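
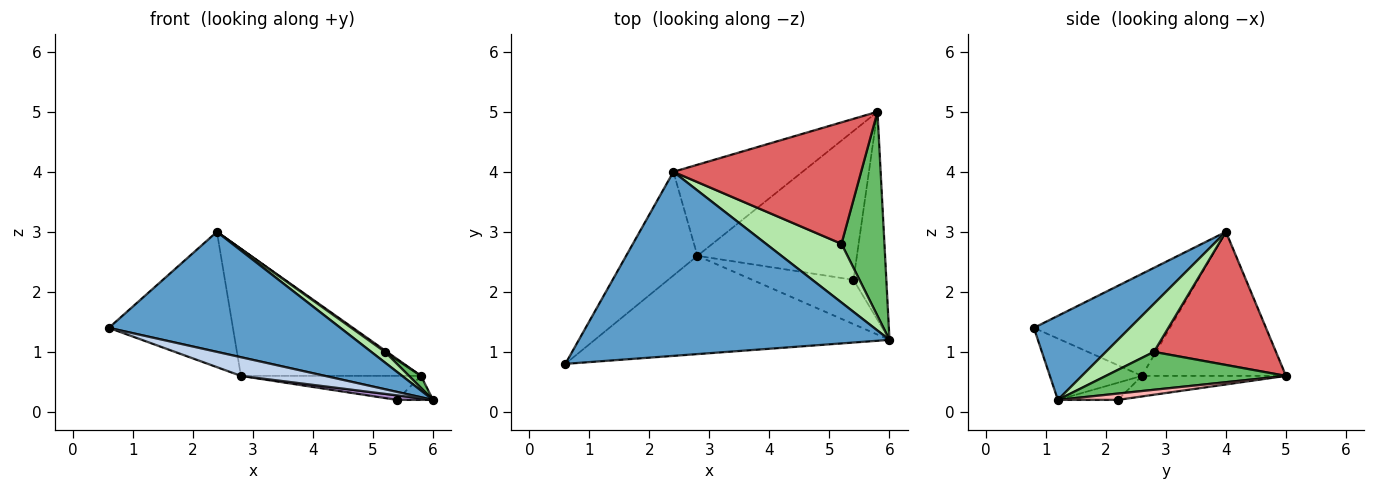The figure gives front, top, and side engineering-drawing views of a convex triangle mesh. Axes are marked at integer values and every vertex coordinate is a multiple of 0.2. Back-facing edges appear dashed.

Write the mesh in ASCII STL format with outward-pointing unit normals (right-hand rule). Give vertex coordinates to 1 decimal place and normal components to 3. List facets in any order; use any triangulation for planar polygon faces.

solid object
 facet normal 0.221 -0.533 0.817
  outer loop
   vertex 2.4 4.0 3.0
   vertex 0.6 0.8 1.4
   vertex 6.0 1.2 0.2
  endloop
 endfacet
 facet normal -0.200 -0.183 -0.962
  outer loop
   vertex 2.8 2.6 0.6
   vertex 6.0 1.2 0.2
   vertex 0.6 0.8 1.4
  endloop
 endfacet
 facet normal -0.657 0.599 -0.459
  outer loop
   vertex 2.8 2.6 0.6
   vertex 0.6 0.8 1.4
   vertex 2.4 4.0 3.0
  endloop
 endfacet
 facet normal -0.545 0.681 -0.488
  outer loop
   vertex 2.8 2.6 0.6
   vertex 2.4 4.0 3.0
   vertex 5.8 5.0 0.6
  endloop
 endfacet
 facet normal 0.661 -0.044 0.749
  outer loop
   vertex 5.2 2.8 1.0
   vertex 6.0 1.2 0.2
   vertex 5.8 5.0 0.6
  endloop
 endfacet
 facet normal 0.531 -0.152 0.834
  outer loop
   vertex 5.2 2.8 1.0
   vertex 2.4 4.0 3.0
   vertex 6.0 1.2 0.2
  endloop
 endfacet
 facet normal 0.579 -0.009 0.816
  outer loop
   vertex 5.2 2.8 1.0
   vertex 5.8 5.0 0.6
   vertex 2.4 4.0 3.0
  endloop
 endfacet
 facet normal 0.188 0.113 -0.976
  outer loop
   vertex 5.4 2.2 0.2
   vertex 5.8 5.0 0.6
   vertex 6.0 1.2 0.2
  endloop
 endfacet
 facet normal -0.166 -0.100 -0.981
  outer loop
   vertex 5.4 2.2 0.2
   vertex 6.0 1.2 0.2
   vertex 2.8 2.6 0.6
  endloop
 endfacet
 facet normal -0.126 0.158 -0.979
  outer loop
   vertex 5.4 2.2 0.2
   vertex 2.8 2.6 0.6
   vertex 5.8 5.0 0.6
  endloop
 endfacet
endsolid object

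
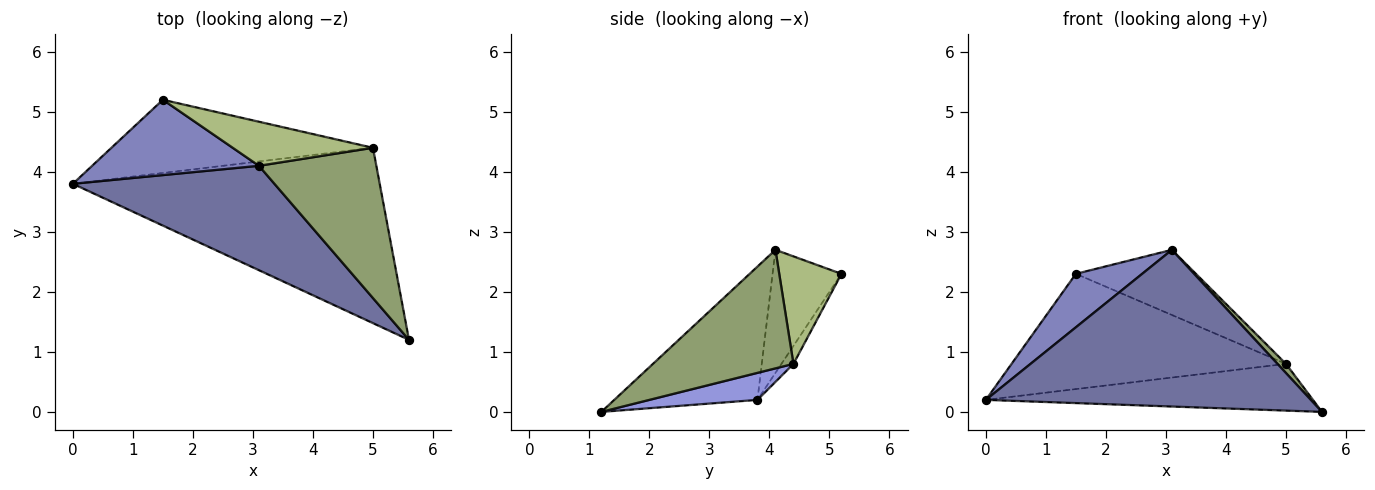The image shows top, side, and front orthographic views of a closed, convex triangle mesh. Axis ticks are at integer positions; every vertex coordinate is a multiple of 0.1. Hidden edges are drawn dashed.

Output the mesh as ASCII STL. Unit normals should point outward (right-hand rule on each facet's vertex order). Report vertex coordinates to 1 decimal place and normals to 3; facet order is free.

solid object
 facet normal -0.344 -0.781 0.521
  outer loop
   vertex 3.1 4.1 2.7
   vertex 0.0 3.8 0.2
   vertex 5.6 1.2 0.0
  endloop
 endfacet
 facet normal -0.516 -0.496 0.699
  outer loop
   vertex 3.1 4.1 2.7
   vertex 1.5 5.2 2.3
   vertex 0.0 3.8 0.2
  endloop
 endfacet
 facet normal 0.085 0.257 -0.963
  outer loop
   vertex 5.0 4.4 0.8
   vertex 5.6 1.2 0.0
   vertex 0.0 3.8 0.2
  endloop
 endfacet
 facet normal -0.037 0.843 -0.536
  outer loop
   vertex 5.0 4.4 0.8
   vertex 0.0 3.8 0.2
   vertex 1.5 5.2 2.3
  endloop
 endfacet
 facet normal 0.710 -0.043 0.703
  outer loop
   vertex 5.0 4.4 0.8
   vertex 3.1 4.1 2.7
   vertex 5.6 1.2 0.0
  endloop
 endfacet
 facet normal 0.395 0.761 0.515
  outer loop
   vertex 5.0 4.4 0.8
   vertex 1.5 5.2 2.3
   vertex 3.1 4.1 2.7
  endloop
 endfacet
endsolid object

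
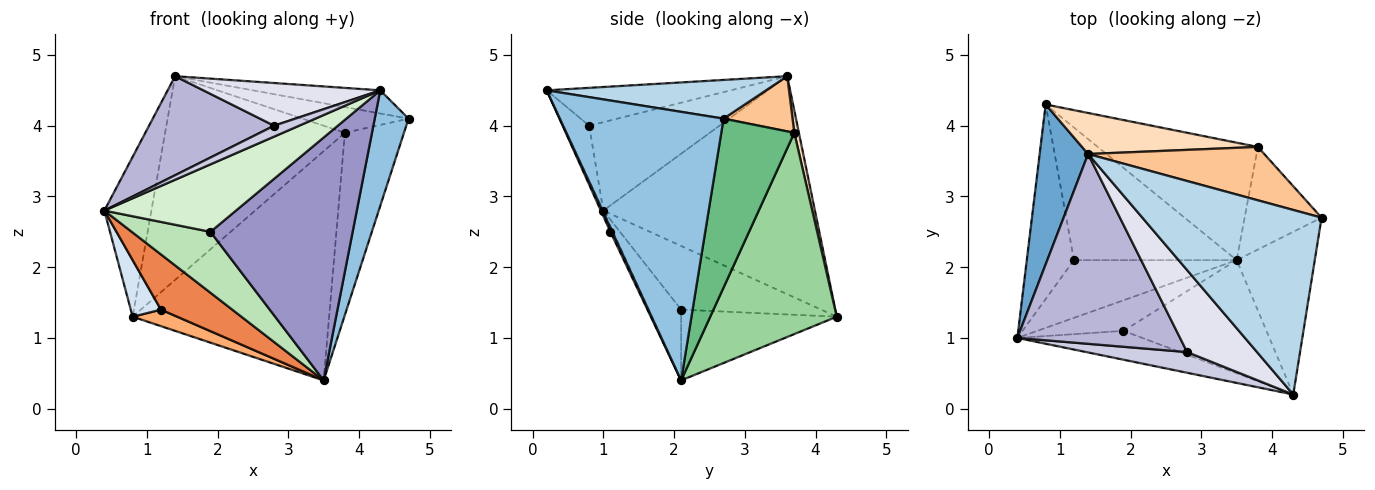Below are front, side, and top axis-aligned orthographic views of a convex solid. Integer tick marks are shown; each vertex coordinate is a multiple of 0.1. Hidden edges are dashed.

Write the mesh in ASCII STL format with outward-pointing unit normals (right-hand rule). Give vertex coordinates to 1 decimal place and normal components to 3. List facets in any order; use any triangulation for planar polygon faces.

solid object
 facet normal -0.954 0.212 0.212
  outer loop
   vertex 1.4 3.6 4.7
   vertex 0.8 4.3 1.3
   vertex 0.4 1.0 2.8
  endloop
 endfacet
 facet normal 0.942 -0.195 -0.274
  outer loop
   vertex 4.3 0.2 4.5
   vertex 3.5 2.1 0.4
   vertex 4.7 2.7 4.1
  endloop
 endfacet
 facet normal 0.210 0.122 0.970
  outer loop
   vertex 4.3 0.2 4.5
   vertex 4.7 2.7 4.1
   vertex 1.4 3.6 4.7
  endloop
 endfacet
 facet normal -0.792 -0.171 -0.586
  outer loop
   vertex 1.2 2.1 1.4
   vertex 0.4 1.0 2.8
   vertex 0.8 4.3 1.3
  endloop
 endfacet
 facet normal -0.300 -0.659 -0.689
  outer loop
   vertex 1.2 2.1 1.4
   vertex 3.5 2.1 0.4
   vertex 0.4 1.0 2.8
  endloop
 endfacet
 facet normal -0.396 -0.113 -0.911
  outer loop
   vertex 1.2 2.1 1.4
   vertex 0.8 4.3 1.3
   vertex 3.5 2.1 0.4
  endloop
 endfacet
 facet normal 0.272 0.418 0.867
  outer loop
   vertex 3.8 3.7 3.9
   vertex 1.4 3.6 4.7
   vertex 4.7 2.7 4.1
  endloop
 endfacet
 facet normal 0.025 0.980 0.197
  outer loop
   vertex 3.8 3.7 3.9
   vertex 0.8 4.3 1.3
   vertex 1.4 3.6 4.7
  endloop
 endfacet
 facet normal 0.733 0.593 -0.334
  outer loop
   vertex 3.8 3.7 3.9
   vertex 4.7 2.7 4.1
   vertex 3.5 2.1 0.4
  endloop
 endfacet
 facet normal 0.497 0.772 -0.396
  outer loop
   vertex 3.8 3.7 3.9
   vertex 3.5 2.1 0.4
   vertex 0.8 4.3 1.3
  endloop
 endfacet
 facet normal -0.030 -0.893 -0.448
  outer loop
   vertex 1.9 1.1 2.5
   vertex 0.4 1.0 2.8
   vertex 3.5 2.1 0.4
  endloop
 endfacet
 facet normal -0.017 -0.919 -0.393
  outer loop
   vertex 1.9 1.1 2.5
   vertex 4.3 0.2 4.5
   vertex 0.4 1.0 2.8
  endloop
 endfacet
 facet normal 0.012 -0.906 -0.422
  outer loop
   vertex 1.9 1.1 2.5
   vertex 3.5 2.1 0.4
   vertex 4.3 0.2 4.5
  endloop
 endfacet
 facet normal -0.434 -0.417 0.799
  outer loop
   vertex 2.8 0.8 4.0
   vertex 1.4 3.6 4.7
   vertex 0.4 1.0 2.8
  endloop
 endfacet
 facet normal -0.434 -0.420 0.797
  outer loop
   vertex 2.8 0.8 4.0
   vertex 0.4 1.0 2.8
   vertex 4.3 0.2 4.5
  endloop
 endfacet
 facet normal -0.433 -0.416 0.799
  outer loop
   vertex 2.8 0.8 4.0
   vertex 4.3 0.2 4.5
   vertex 1.4 3.6 4.7
  endloop
 endfacet
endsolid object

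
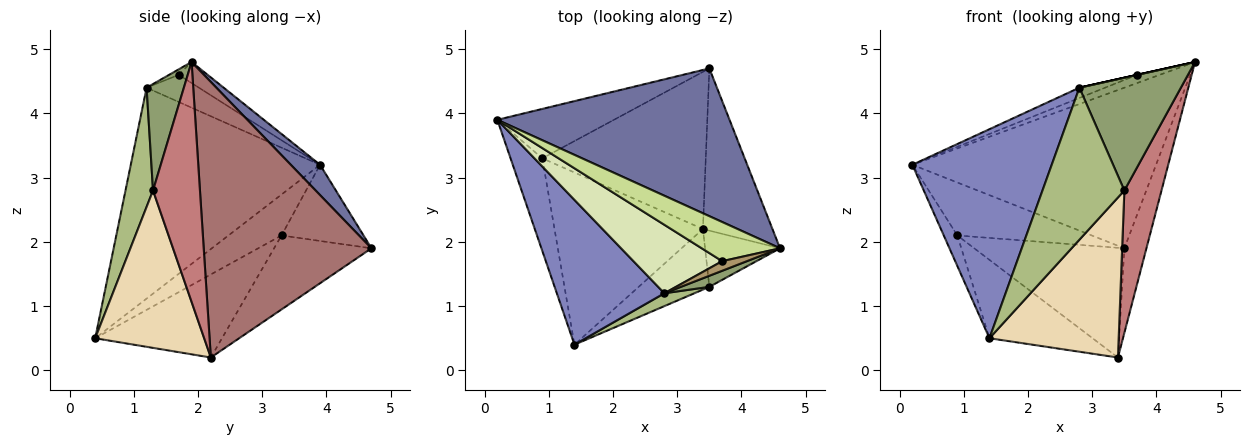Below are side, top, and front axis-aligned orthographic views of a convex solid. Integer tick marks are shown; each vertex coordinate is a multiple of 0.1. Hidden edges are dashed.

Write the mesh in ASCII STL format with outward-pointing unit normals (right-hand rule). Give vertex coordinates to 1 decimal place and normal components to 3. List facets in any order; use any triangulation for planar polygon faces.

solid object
 facet normal 0.088 0.733 0.674
  outer loop
   vertex 3.5 4.7 1.9
   vertex 0.2 3.9 3.2
   vertex 4.6 1.9 4.8
  endloop
 endfacet
 facet normal -0.745 -0.548 0.380
  outer loop
   vertex 2.8 1.2 4.4
   vertex 0.2 3.9 3.2
   vertex 1.4 0.4 0.5
  endloop
 endfacet
 facet normal -0.774 0.198 -0.601
  outer loop
   vertex 0.9 3.3 2.1
   vertex 1.4 0.4 0.5
   vertex 0.2 3.9 3.2
  endloop
 endfacet
 facet normal -0.407 0.667 -0.623
  outer loop
   vertex 0.9 3.3 2.1
   vertex 0.2 3.9 3.2
   vertex 3.5 4.7 1.9
  endloop
 endfacet
 facet normal 0.343 -0.935 0.092
  outer loop
   vertex 3.5 1.3 2.8
   vertex 4.6 1.9 4.8
   vertex 2.8 1.2 4.4
  endloop
 endfacet
 facet normal 0.317 -0.945 0.080
  outer loop
   vertex 3.5 1.3 2.8
   vertex 2.8 1.2 4.4
   vertex 1.4 0.4 0.5
  endloop
 endfacet
 facet normal -0.254 0.198 0.947
  outer loop
   vertex 3.7 1.7 4.6
   vertex 4.6 1.9 4.8
   vertex 0.2 3.9 3.2
  endloop
 endfacet
 facet normal -0.289 0.142 0.947
  outer loop
   vertex 3.7 1.7 4.6
   vertex 0.2 3.9 3.2
   vertex 2.8 1.2 4.4
  endloop
 endfacet
 facet normal -0.217 0.000 0.976
  outer loop
   vertex 3.7 1.7 4.6
   vertex 2.8 1.2 4.4
   vertex 4.6 1.9 4.8
  endloop
 endfacet
 facet normal -0.454 0.369 -0.811
  outer loop
   vertex 3.4 2.2 0.2
   vertex 1.4 0.4 0.5
   vertex 0.9 3.3 2.1
  endloop
 endfacet
 facet normal -0.348 0.537 -0.769
  outer loop
   vertex 3.4 2.2 0.2
   vertex 0.9 3.3 2.1
   vertex 3.5 4.7 1.9
  endloop
 endfacet
 facet normal 0.619 -0.734 -0.278
  outer loop
   vertex 3.4 2.2 0.2
   vertex 3.5 1.3 2.8
   vertex 1.4 0.4 0.5
  endloop
 endfacet
 facet normal 0.962 0.127 -0.243
  outer loop
   vertex 3.4 2.2 0.2
   vertex 3.5 4.7 1.9
   vertex 4.6 1.9 4.8
  endloop
 endfacet
 facet normal 0.762 -0.603 -0.238
  outer loop
   vertex 3.4 2.2 0.2
   vertex 4.6 1.9 4.8
   vertex 3.5 1.3 2.8
  endloop
 endfacet
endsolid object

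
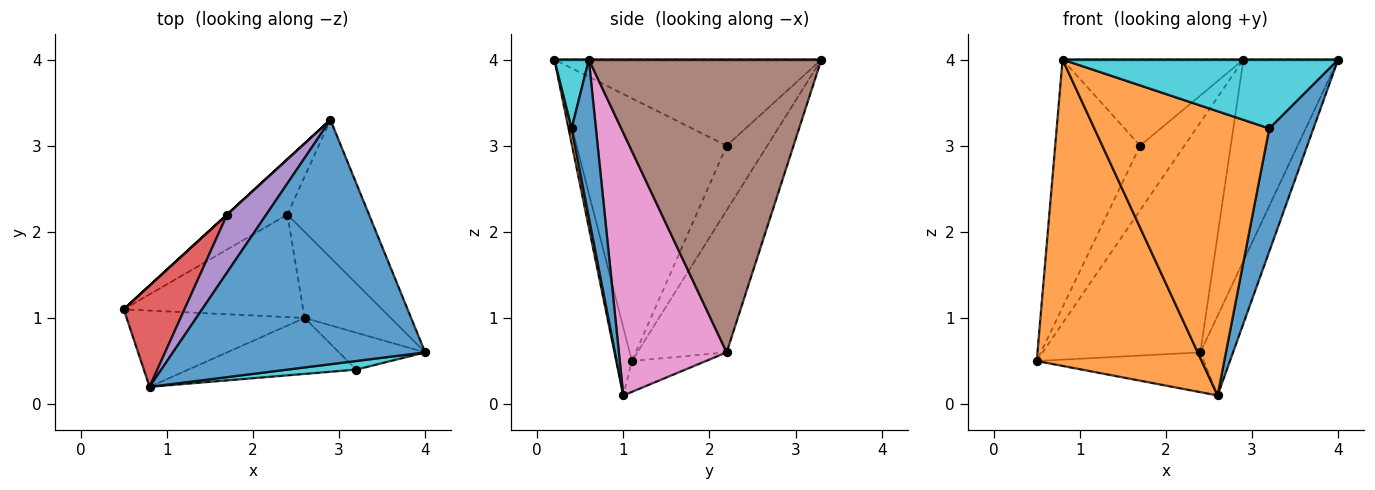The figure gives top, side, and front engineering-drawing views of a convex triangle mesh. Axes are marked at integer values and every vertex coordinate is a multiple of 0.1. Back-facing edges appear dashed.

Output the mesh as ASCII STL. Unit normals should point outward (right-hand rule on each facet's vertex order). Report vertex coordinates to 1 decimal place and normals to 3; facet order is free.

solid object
 facet normal 0.000 0.000 1.000
  outer loop
   vertex 0.8 0.2 4.0
   vertex 4.0 0.6 4.0
   vertex 2.9 3.3 4.0
  endloop
 endfacet
 facet normal -0.092 -0.966 -0.241
  outer loop
   vertex 2.6 1.0 0.1
   vertex 0.8 0.2 4.0
   vertex 0.5 1.1 0.5
  endloop
 endfacet
 facet normal -0.676 0.737 0.000
  outer loop
   vertex 1.7 2.2 3.0
   vertex 2.9 3.3 4.0
   vertex 0.5 1.1 0.5
  endloop
 endfacet
 facet normal -0.853 0.483 0.197
  outer loop
   vertex 1.7 2.2 3.0
   vertex 0.5 1.1 0.5
   vertex 0.8 0.2 4.0
  endloop
 endfacet
 facet normal -0.775 0.525 0.352
  outer loop
   vertex 1.7 2.2 3.0
   vertex 0.8 0.2 4.0
   vertex 2.9 3.3 4.0
  endloop
 endfacet
 facet normal 0.897 0.365 -0.250
  outer loop
   vertex 2.4 2.2 0.6
   vertex 2.9 3.3 4.0
   vertex 4.0 0.6 4.0
  endloop
 endfacet
 facet normal 0.913 0.277 -0.299
  outer loop
   vertex 2.4 2.2 0.6
   vertex 4.0 0.6 4.0
   vertex 2.6 1.0 0.1
  endloop
 endfacet
 facet normal -0.482 0.852 -0.205
  outer loop
   vertex 2.4 2.2 0.6
   vertex 0.5 1.1 0.5
   vertex 2.9 3.3 4.0
  endloop
 endfacet
 facet normal -0.158 0.357 -0.921
  outer loop
   vertex 2.4 2.2 0.6
   vertex 2.6 1.0 0.1
   vertex 0.5 1.1 0.5
  endloop
 endfacet
 facet normal 0.123 -0.985 0.123
  outer loop
   vertex 3.2 0.4 3.2
   vertex 4.0 0.6 4.0
   vertex 0.8 0.2 4.0
  endloop
 endfacet
 facet normal 0.466 -0.847 -0.254
  outer loop
   vertex 3.2 0.4 3.2
   vertex 2.6 1.0 0.1
   vertex 4.0 0.6 4.0
  endloop
 endfacet
 facet normal 0.017 -0.981 -0.193
  outer loop
   vertex 3.2 0.4 3.2
   vertex 0.8 0.2 4.0
   vertex 2.6 1.0 0.1
  endloop
 endfacet
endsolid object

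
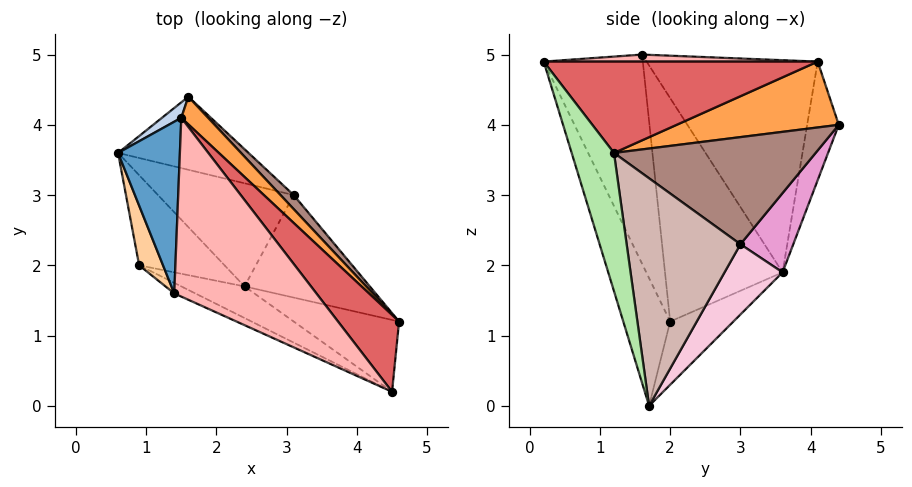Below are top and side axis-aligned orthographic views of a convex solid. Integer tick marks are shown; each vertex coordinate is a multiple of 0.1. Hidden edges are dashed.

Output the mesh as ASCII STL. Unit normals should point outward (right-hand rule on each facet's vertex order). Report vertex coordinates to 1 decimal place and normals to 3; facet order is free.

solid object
 facet normal -0.959 0.050 0.279
  outer loop
   vertex 1.5 4.1 4.9
   vertex 0.6 3.6 1.9
   vertex 1.4 1.6 5.0
  endloop
 endfacet
 facet normal -0.766 0.630 0.125
  outer loop
   vertex 1.5 4.1 4.9
   vertex 1.6 4.4 4.0
   vertex 0.6 3.6 1.9
  endloop
 endfacet
 facet normal 0.716 0.635 0.291
  outer loop
   vertex 1.5 4.1 4.9
   vertex 4.6 1.2 3.6
   vertex 1.6 4.4 4.0
  endloop
 endfacet
 facet normal -0.968 -0.227 0.104
  outer loop
   vertex 0.9 2.0 1.2
   vertex 1.4 1.6 5.0
   vertex 0.6 3.6 1.9
  endloop
 endfacet
 facet normal -0.579 0.233 -0.782
  outer loop
   vertex 0.9 2.0 1.2
   vertex 0.6 3.6 1.9
   vertex 2.4 1.7 0.0
  endloop
 endfacet
 facet normal 0.600 -0.655 -0.458
  outer loop
   vertex 4.5 0.2 4.9
   vertex 2.4 1.7 0.0
   vertex 4.6 1.2 3.6
  endloop
 endfacet
 facet normal 0.700 0.539 0.468
  outer loop
   vertex 4.5 0.2 4.9
   vertex 4.6 1.2 3.6
   vertex 1.5 4.1 4.9
  endloop
 endfacet
 facet normal 0.049 0.038 0.998
  outer loop
   vertex 4.5 0.2 4.9
   vertex 1.5 4.1 4.9
   vertex 1.4 1.6 5.0
  endloop
 endfacet
 facet normal -0.412 -0.910 -0.042
  outer loop
   vertex 4.5 0.2 4.9
   vertex 1.4 1.6 5.0
   vertex 0.9 2.0 1.2
  endloop
 endfacet
 facet normal -0.311 -0.938 -0.154
  outer loop
   vertex 4.5 0.2 4.9
   vertex 0.9 2.0 1.2
   vertex 2.4 1.7 0.0
  endloop
 endfacet
 facet normal 0.732 0.675 0.090
  outer loop
   vertex 3.1 3.0 2.3
   vertex 1.6 4.4 4.0
   vertex 4.6 1.2 3.6
  endloop
 endfacet
 facet normal 0.818 0.357 -0.451
  outer loop
   vertex 3.1 3.0 2.3
   vertex 4.6 1.2 3.6
   vertex 2.4 1.7 0.0
  endloop
 endfacet
 facet normal 0.276 0.847 -0.454
  outer loop
   vertex 3.1 3.0 2.3
   vertex 0.6 3.6 1.9
   vertex 1.6 4.4 4.0
  endloop
 endfacet
 facet normal 0.277 0.798 -0.535
  outer loop
   vertex 3.1 3.0 2.3
   vertex 2.4 1.7 0.0
   vertex 0.6 3.6 1.9
  endloop
 endfacet
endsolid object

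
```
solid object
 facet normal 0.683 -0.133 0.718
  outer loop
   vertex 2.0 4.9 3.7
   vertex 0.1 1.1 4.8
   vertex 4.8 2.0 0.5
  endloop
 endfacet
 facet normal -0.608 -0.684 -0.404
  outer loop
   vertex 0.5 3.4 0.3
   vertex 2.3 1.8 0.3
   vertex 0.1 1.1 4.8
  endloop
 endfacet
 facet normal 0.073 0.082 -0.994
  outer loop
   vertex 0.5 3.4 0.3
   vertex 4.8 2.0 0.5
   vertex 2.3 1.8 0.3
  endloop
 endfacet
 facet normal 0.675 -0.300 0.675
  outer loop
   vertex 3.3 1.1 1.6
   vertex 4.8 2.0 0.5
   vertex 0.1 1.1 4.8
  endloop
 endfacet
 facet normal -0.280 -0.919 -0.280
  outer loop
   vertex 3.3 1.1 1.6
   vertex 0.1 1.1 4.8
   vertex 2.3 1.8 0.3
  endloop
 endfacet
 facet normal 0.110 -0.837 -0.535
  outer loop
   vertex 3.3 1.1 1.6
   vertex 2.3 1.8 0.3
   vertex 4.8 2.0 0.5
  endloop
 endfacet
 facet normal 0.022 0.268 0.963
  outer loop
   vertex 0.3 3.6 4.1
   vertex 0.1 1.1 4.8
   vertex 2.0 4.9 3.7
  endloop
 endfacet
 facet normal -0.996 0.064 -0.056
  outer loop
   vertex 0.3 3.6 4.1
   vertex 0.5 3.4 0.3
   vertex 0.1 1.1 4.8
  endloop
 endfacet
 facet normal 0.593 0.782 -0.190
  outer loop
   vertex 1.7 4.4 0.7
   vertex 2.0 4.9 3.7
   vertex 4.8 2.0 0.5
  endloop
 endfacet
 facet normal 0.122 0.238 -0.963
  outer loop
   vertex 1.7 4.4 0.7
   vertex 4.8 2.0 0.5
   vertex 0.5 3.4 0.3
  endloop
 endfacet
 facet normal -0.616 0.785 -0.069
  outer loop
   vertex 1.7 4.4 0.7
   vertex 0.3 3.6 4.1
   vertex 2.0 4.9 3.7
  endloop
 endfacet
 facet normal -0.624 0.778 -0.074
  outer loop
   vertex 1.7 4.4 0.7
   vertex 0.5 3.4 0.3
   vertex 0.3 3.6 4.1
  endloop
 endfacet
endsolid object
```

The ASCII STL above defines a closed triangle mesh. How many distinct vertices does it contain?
8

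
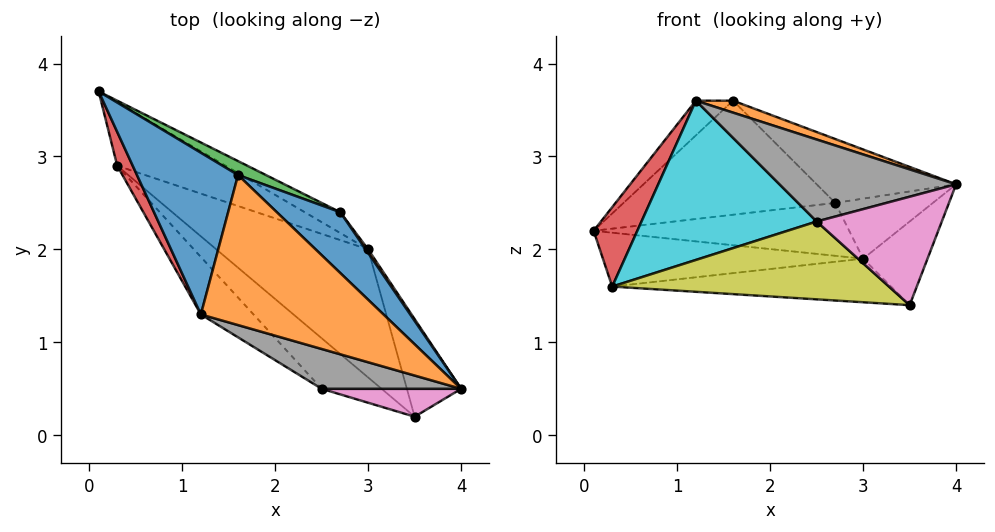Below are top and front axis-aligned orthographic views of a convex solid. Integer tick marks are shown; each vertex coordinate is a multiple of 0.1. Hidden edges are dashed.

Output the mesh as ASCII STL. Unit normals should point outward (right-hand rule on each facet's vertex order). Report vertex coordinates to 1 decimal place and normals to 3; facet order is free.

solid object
 facet normal -0.618 0.165 0.768
  outer loop
   vertex 1.2 1.3 3.6
   vertex 1.6 2.8 3.6
   vertex 0.1 3.7 2.2
  endloop
 endfacet
 facet normal 0.285 -0.076 0.955
  outer loop
   vertex 1.2 1.3 3.6
   vertex 4.0 0.5 2.7
   vertex 1.6 2.8 3.6
  endloop
 endfacet
 facet normal 0.846 0.347 -0.405
  outer loop
   vertex 3.0 2.0 1.9
   vertex 4.0 0.5 2.7
   vertex 3.5 0.2 1.4
  endloop
 endfacet
 facet normal -0.929 -0.341 0.145
  outer loop
   vertex 0.3 2.9 1.6
   vertex 1.2 1.3 3.6
   vertex 0.1 3.7 2.2
  endloop
 endfacet
 facet normal 0.288 0.620 -0.730
  outer loop
   vertex 0.3 2.9 1.6
   vertex 0.1 3.7 2.2
   vertex 3.0 2.0 1.9
  endloop
 endfacet
 facet normal 0.208 0.315 -0.926
  outer loop
   vertex 0.3 2.9 1.6
   vertex 3.0 2.0 1.9
   vertex 3.5 0.2 1.4
  endloop
 endfacet
 facet normal -0.066 -0.966 0.248
  outer loop
   vertex 2.5 0.5 2.3
   vertex 3.5 0.2 1.4
   vertex 4.0 0.5 2.7
  endloop
 endfacet
 facet normal -0.116 -0.893 0.434
  outer loop
   vertex 2.5 0.5 2.3
   vertex 4.0 0.5 2.7
   vertex 1.2 1.3 3.6
  endloop
 endfacet
 facet normal -0.596 -0.674 -0.437
  outer loop
   vertex 2.5 0.5 2.3
   vertex 0.3 2.9 1.6
   vertex 3.5 0.2 1.4
  endloop
 endfacet
 facet normal -0.676 -0.693 -0.250
  outer loop
   vertex 2.5 0.5 2.3
   vertex 1.2 1.3 3.6
   vertex 0.3 2.9 1.6
  endloop
 endfacet
 facet normal 0.690 0.525 0.499
  outer loop
   vertex 2.7 2.4 2.5
   vertex 1.6 2.8 3.6
   vertex 4.0 0.5 2.7
  endloop
 endfacet
 facet normal 0.823 0.567 0.034
  outer loop
   vertex 2.7 2.4 2.5
   vertex 4.0 0.5 2.7
   vertex 3.0 2.0 1.9
  endloop
 endfacet
 facet normal 0.434 0.894 0.109
  outer loop
   vertex 2.7 2.4 2.5
   vertex 0.1 3.7 2.2
   vertex 1.6 2.8 3.6
  endloop
 endfacet
 facet normal 0.453 0.830 -0.327
  outer loop
   vertex 2.7 2.4 2.5
   vertex 3.0 2.0 1.9
   vertex 0.1 3.7 2.2
  endloop
 endfacet
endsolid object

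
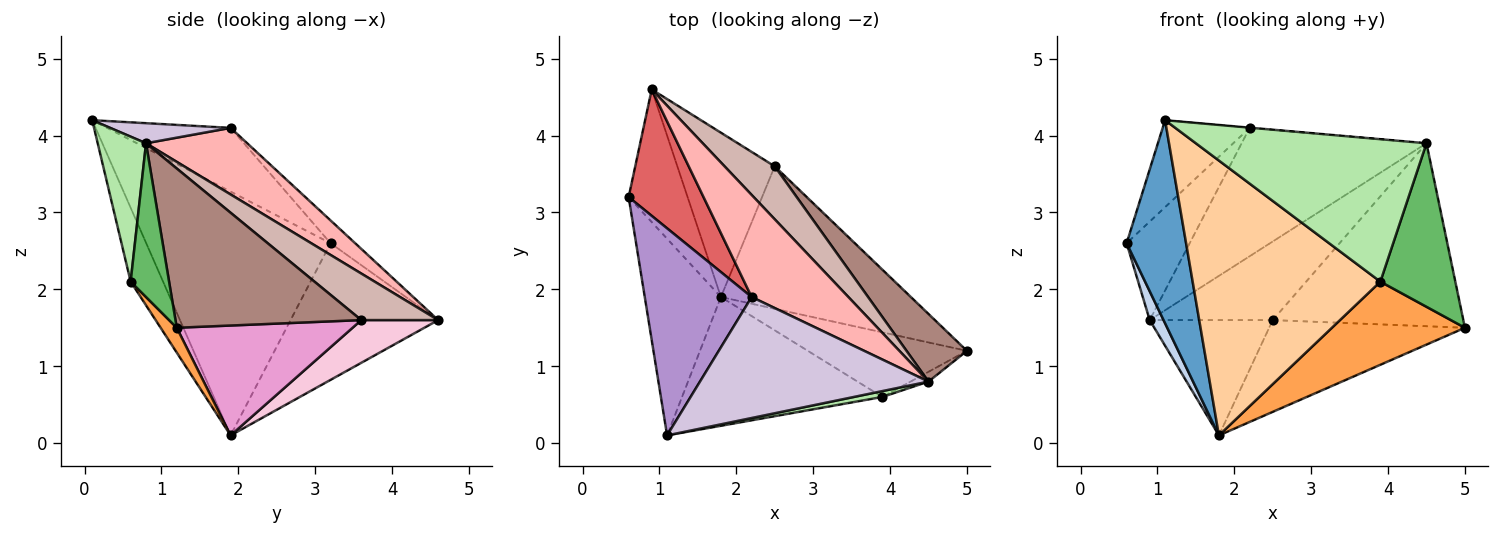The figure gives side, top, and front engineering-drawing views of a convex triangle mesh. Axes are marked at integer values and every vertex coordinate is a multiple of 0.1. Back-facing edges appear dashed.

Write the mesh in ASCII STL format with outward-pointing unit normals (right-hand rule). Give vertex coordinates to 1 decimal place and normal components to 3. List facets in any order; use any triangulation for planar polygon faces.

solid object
 facet normal -0.912 -0.294 -0.285
  outer loop
   vertex 1.8 1.9 0.1
   vertex 1.1 0.1 4.2
   vertex 0.6 3.2 2.6
  endloop
 endfacet
 facet normal -0.915 -0.086 -0.395
  outer loop
   vertex 0.9 4.6 1.6
   vertex 1.8 1.9 0.1
   vertex 0.6 3.2 2.6
  endloop
 endfacet
 facet normal 0.095 -0.786 -0.611
  outer loop
   vertex 3.9 0.6 2.1
   vertex 1.8 1.9 0.1
   vertex 5.0 1.2 1.5
  endloop
 endfacet
 facet normal -0.155 -0.895 -0.419
  outer loop
   vertex 3.9 0.6 2.1
   vertex 1.1 0.1 4.2
   vertex 1.8 1.9 0.1
  endloop
 endfacet
 facet normal 0.456 -0.889 -0.053
  outer loop
   vertex 3.9 0.6 2.1
   vertex 5.0 1.2 1.5
   vertex 4.5 0.8 3.9
  endloop
 endfacet
 facet normal 0.205 -0.978 0.040
  outer loop
   vertex 3.9 0.6 2.1
   vertex 4.5 0.8 3.9
   vertex 1.1 0.1 4.2
  endloop
 endfacet
 facet normal -0.233 0.598 0.767
  outer loop
   vertex 2.2 1.9 4.1
   vertex 0.9 4.6 1.6
   vertex 0.6 3.2 2.6
  endloop
 endfacet
 facet normal 0.394 0.719 0.572
  outer loop
   vertex 2.2 1.9 4.1
   vertex 4.5 0.8 3.9
   vertex 0.9 4.6 1.6
  endloop
 endfacet
 facet normal -0.482 0.339 0.808
  outer loop
   vertex 2.2 1.9 4.1
   vertex 0.6 3.2 2.6
   vertex 1.1 0.1 4.2
  endloop
 endfacet
 facet normal 0.088 0.002 0.996
  outer loop
   vertex 2.2 1.9 4.1
   vertex 1.1 0.1 4.2
   vertex 4.5 0.8 3.9
  endloop
 endfacet
 facet normal 0.675 0.692 0.256
  outer loop
   vertex 2.5 3.6 1.6
   vertex 4.5 0.8 3.9
   vertex 5.0 1.2 1.5
  endloop
 endfacet
 facet normal 0.460 0.736 0.496
  outer loop
   vertex 2.5 3.6 1.6
   vertex 0.9 4.6 1.6
   vertex 4.5 0.8 3.9
  endloop
 endfacet
 facet normal 0.437 0.487 -0.756
  outer loop
   vertex 2.5 3.6 1.6
   vertex 5.0 1.2 1.5
   vertex 1.8 1.9 0.1
  endloop
 endfacet
 facet normal 0.338 0.541 -0.770
  outer loop
   vertex 2.5 3.6 1.6
   vertex 1.8 1.9 0.1
   vertex 0.9 4.6 1.6
  endloop
 endfacet
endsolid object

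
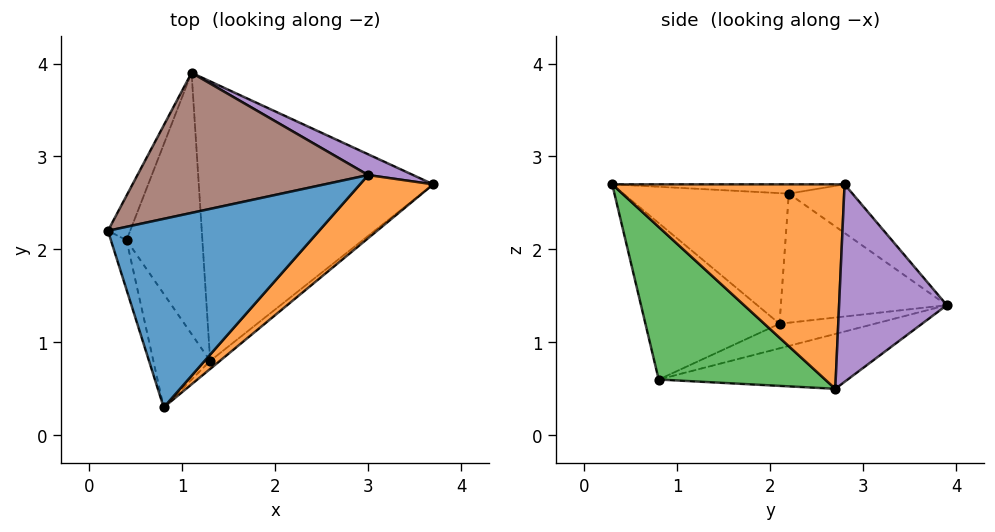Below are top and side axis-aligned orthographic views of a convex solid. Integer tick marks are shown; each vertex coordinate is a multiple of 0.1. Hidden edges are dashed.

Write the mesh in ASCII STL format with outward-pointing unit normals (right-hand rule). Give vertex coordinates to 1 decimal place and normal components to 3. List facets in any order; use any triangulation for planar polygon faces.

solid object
 facet normal -0.044 0.039 0.998
  outer loop
   vertex 3.0 2.8 2.7
   vertex 0.2 2.2 2.6
   vertex 0.8 0.3 2.7
  endloop
 endfacet
 facet normal 0.725 -0.638 0.260
  outer loop
   vertex 3.0 2.8 2.7
   vertex 0.8 0.3 2.7
   vertex 3.7 2.7 0.5
  endloop
 endfacet
 facet normal 0.619 -0.784 -0.039
  outer loop
   vertex 1.3 0.8 0.6
   vertex 3.7 2.7 0.5
   vertex 0.8 0.3 2.7
  endloop
 endfacet
 facet normal -0.222 0.230 -0.948
  outer loop
   vertex 1.1 3.9 1.4
   vertex 3.7 2.7 0.5
   vertex 1.3 0.8 0.6
  endloop
 endfacet
 facet normal 0.446 0.889 0.101
  outer loop
   vertex 1.1 3.9 1.4
   vertex 3.0 2.8 2.7
   vertex 3.7 2.7 0.5
  endloop
 endfacet
 facet normal -0.161 0.625 0.764
  outer loop
   vertex 1.1 3.9 1.4
   vertex 0.2 2.2 2.6
   vertex 3.0 2.8 2.7
  endloop
 endfacet
 facet normal -0.914 0.373 -0.157
  outer loop
   vertex 0.4 2.1 1.2
   vertex 0.2 2.2 2.6
   vertex 1.1 3.9 1.4
  endloop
 endfacet
 facet normal -0.301 0.220 -0.928
  outer loop
   vertex 0.4 2.1 1.2
   vertex 1.1 3.9 1.4
   vertex 1.3 0.8 0.6
  endloop
 endfacet
 facet normal -0.946 -0.305 -0.113
  outer loop
   vertex 0.4 2.1 1.2
   vertex 0.8 0.3 2.7
   vertex 0.2 2.2 2.6
  endloop
 endfacet
 facet normal -0.843 -0.442 -0.306
  outer loop
   vertex 0.4 2.1 1.2
   vertex 1.3 0.8 0.6
   vertex 0.8 0.3 2.7
  endloop
 endfacet
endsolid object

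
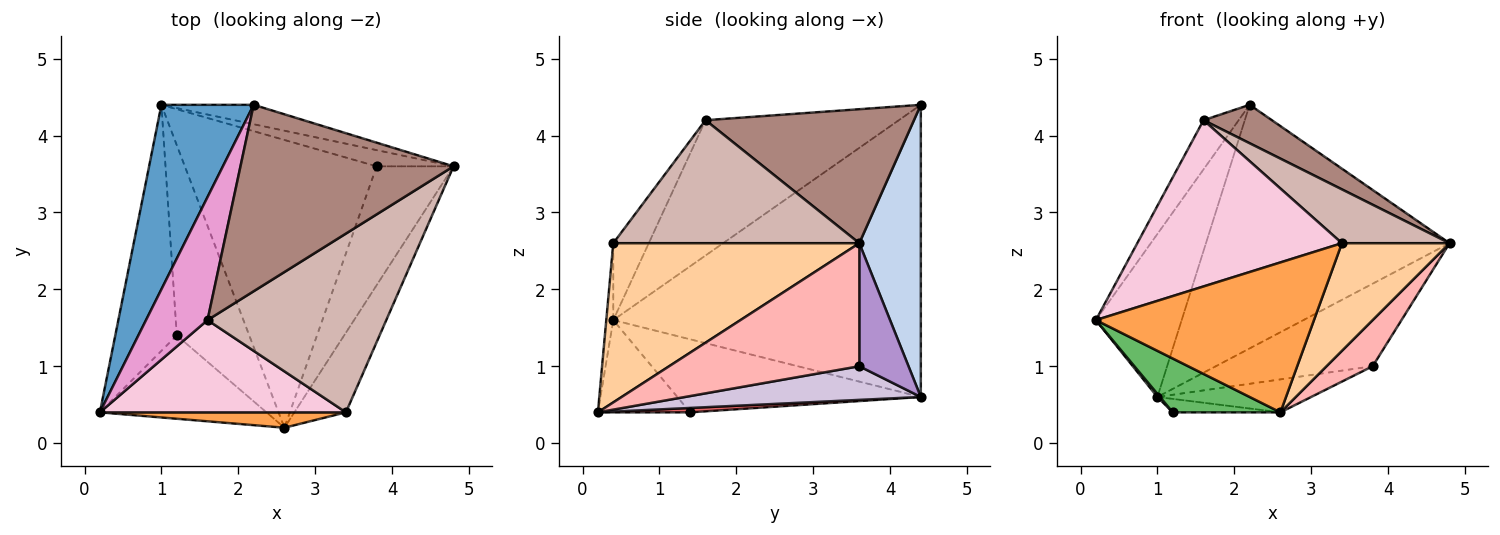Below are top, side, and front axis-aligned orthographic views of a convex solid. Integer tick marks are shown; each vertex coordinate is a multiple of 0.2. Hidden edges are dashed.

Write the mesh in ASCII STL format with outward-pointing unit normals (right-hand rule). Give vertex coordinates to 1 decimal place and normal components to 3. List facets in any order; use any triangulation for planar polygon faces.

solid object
 facet normal -0.922 0.257 0.291
  outer loop
   vertex 1.0 4.4 0.6
   vertex 0.2 0.4 1.6
   vertex 2.2 4.4 4.4
  endloop
 endfacet
 facet normal 0.244 0.967 -0.077
  outer loop
   vertex 1.0 4.4 0.6
   vertex 2.2 4.4 4.4
   vertex 4.8 3.6 2.6
  endloop
 endfacet
 facet normal -0.032 -0.994 0.102
  outer loop
   vertex 3.4 0.4 2.6
   vertex 0.2 0.4 1.6
   vertex 2.6 0.2 0.4
  endloop
 endfacet
 facet normal 0.878 -0.384 -0.284
  outer loop
   vertex 3.4 0.4 2.6
   vertex 2.6 0.2 0.4
   vertex 4.8 3.6 2.6
  endloop
 endfacet
 facet normal -0.422 -0.492 -0.762
  outer loop
   vertex 1.2 1.4 0.4
   vertex 2.6 0.2 0.4
   vertex 0.2 0.4 1.6
  endloop
 endfacet
 facet normal -0.765 -0.008 -0.644
  outer loop
   vertex 1.2 1.4 0.4
   vertex 0.2 0.4 1.6
   vertex 1.0 4.4 0.6
  endloop
 endfacet
 facet normal 0.060 0.070 -0.996
  outer loop
   vertex 1.2 1.4 0.4
   vertex 1.0 4.4 0.6
   vertex 2.6 0.2 0.4
  endloop
 endfacet
 facet normal 0.831 -0.202 -0.519
  outer loop
   vertex 3.8 3.6 1.0
   vertex 4.8 3.6 2.6
   vertex 2.6 0.2 0.4
  endloop
 endfacet
 facet normal 0.294 0.938 -0.184
  outer loop
   vertex 3.8 3.6 1.0
   vertex 1.0 4.4 0.6
   vertex 4.8 3.6 2.6
  endloop
 endfacet
 facet normal 0.172 0.112 -0.979
  outer loop
   vertex 3.8 3.6 1.0
   vertex 2.6 0.2 0.4
   vertex 1.0 4.4 0.6
  endloop
 endfacet
 facet normal 0.524 -0.172 0.834
  outer loop
   vertex 1.6 1.6 4.2
   vertex 4.8 3.6 2.6
   vertex 2.2 4.4 4.4
  endloop
 endfacet
 facet normal 0.550 -0.241 0.800
  outer loop
   vertex 1.6 1.6 4.2
   vertex 3.4 0.4 2.6
   vertex 4.8 3.6 2.6
  endloop
 endfacet
 facet normal -0.898 0.163 0.408
  outer loop
   vertex 1.6 1.6 4.2
   vertex 2.2 4.4 4.4
   vertex 0.2 0.4 1.6
  endloop
 endfacet
 facet normal -0.150 -0.865 0.480
  outer loop
   vertex 1.6 1.6 4.2
   vertex 0.2 0.4 1.6
   vertex 3.4 0.4 2.6
  endloop
 endfacet
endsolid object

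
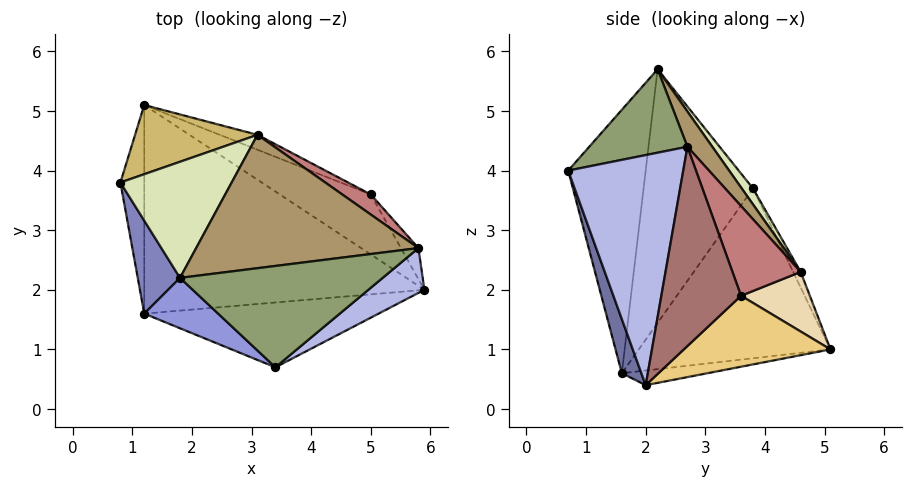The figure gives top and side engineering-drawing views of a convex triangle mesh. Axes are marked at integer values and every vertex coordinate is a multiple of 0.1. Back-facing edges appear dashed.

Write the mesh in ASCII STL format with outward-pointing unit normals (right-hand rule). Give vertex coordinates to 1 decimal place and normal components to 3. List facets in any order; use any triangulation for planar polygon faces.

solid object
 facet normal 0.068 -0.953 -0.296
  outer loop
   vertex 1.2 1.6 0.6
   vertex 5.9 2.0 0.4
   vertex 3.4 0.7 4.0
  endloop
 endfacet
 facet normal -0.912 -0.380 0.152
  outer loop
   vertex 1.2 1.6 0.6
   vertex 1.8 2.2 5.7
   vertex 0.8 3.8 3.7
  endloop
 endfacet
 facet normal -0.578 -0.800 0.162
  outer loop
   vertex 1.2 1.6 0.6
   vertex 3.4 0.7 4.0
   vertex 1.8 2.2 5.7
  endloop
 endfacet
 facet normal 0.618 -0.772 0.150
  outer loop
   vertex 5.8 2.7 4.4
   vertex 3.4 0.7 4.0
   vertex 5.9 2.0 0.4
  endloop
 endfacet
 facet normal 0.320 -0.540 0.778
  outer loop
   vertex 5.8 2.7 4.4
   vertex 1.8 2.2 5.7
   vertex 3.4 0.7 4.0
  endloop
 endfacet
 facet normal -0.990 0.016 -0.139
  outer loop
   vertex 1.2 5.1 1.0
   vertex 1.2 1.6 0.6
   vertex 0.8 3.8 3.7
  endloop
 endfacet
 facet normal -0.052 0.113 -0.992
  outer loop
   vertex 1.2 5.1 1.0
   vertex 5.9 2.0 0.4
   vertex 1.2 1.6 0.6
  endloop
 endfacet
 facet normal 0.085 0.798 0.596
  outer loop
   vertex 3.1 4.6 2.3
   vertex 0.8 3.8 3.7
   vertex 1.8 2.2 5.7
  endloop
 endfacet
 facet normal 0.095 0.796 0.598
  outer loop
   vertex 3.1 4.6 2.3
   vertex 1.8 2.2 5.7
   vertex 5.8 2.7 4.4
  endloop
 endfacet
 facet normal -0.054 0.903 0.427
  outer loop
   vertex 3.1 4.6 2.3
   vertex 1.2 5.1 1.0
   vertex 0.8 3.8 3.7
  endloop
 endfacet
 facet normal 0.417 0.735 -0.534
  outer loop
   vertex 5.0 3.6 1.9
   vertex 5.9 2.0 0.4
   vertex 1.2 5.1 1.0
  endloop
 endfacet
 facet normal 0.407 0.876 -0.258
  outer loop
   vertex 5.0 3.6 1.9
   vertex 1.2 5.1 1.0
   vertex 3.1 4.6 2.3
  endloop
 endfacet
 facet normal 0.838 0.540 -0.074
  outer loop
   vertex 5.0 3.6 1.9
   vertex 5.8 2.7 4.4
   vertex 5.9 2.0 0.4
  endloop
 endfacet
 facet normal 0.485 0.861 0.154
  outer loop
   vertex 5.0 3.6 1.9
   vertex 3.1 4.6 2.3
   vertex 5.8 2.7 4.4
  endloop
 endfacet
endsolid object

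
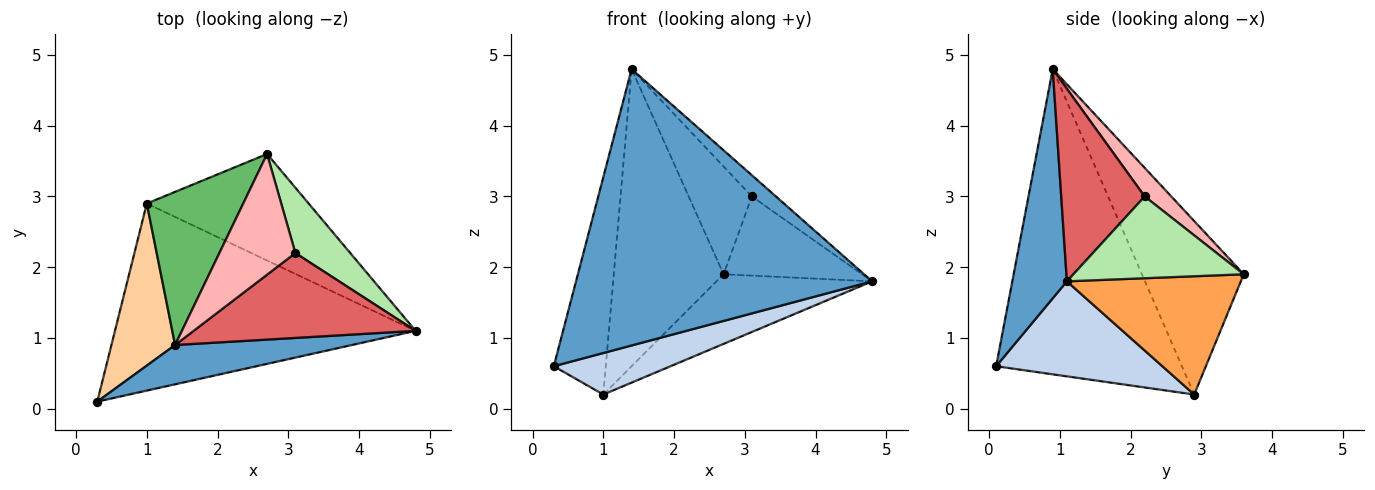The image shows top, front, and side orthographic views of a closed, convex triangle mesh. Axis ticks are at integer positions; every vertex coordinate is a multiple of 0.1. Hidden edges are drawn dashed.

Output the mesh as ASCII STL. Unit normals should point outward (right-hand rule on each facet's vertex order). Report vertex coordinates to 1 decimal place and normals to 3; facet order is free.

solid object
 facet normal 0.180 -0.974 0.139
  outer loop
   vertex 1.4 0.9 4.8
   vertex 0.3 0.1 0.6
   vertex 4.8 1.1 1.8
  endloop
 endfacet
 facet normal 0.295 -0.207 -0.933
  outer loop
   vertex 1.0 2.9 0.2
   vertex 4.8 1.1 1.8
   vertex 0.3 0.1 0.6
  endloop
 endfacet
 facet normal 0.522 0.467 -0.714
  outer loop
   vertex 1.0 2.9 0.2
   vertex 2.7 3.6 1.9
   vertex 4.8 1.1 1.8
  endloop
 endfacet
 facet normal -0.944 0.264 0.197
  outer loop
   vertex 1.0 2.9 0.2
   vertex 0.3 0.1 0.6
   vertex 1.4 0.9 4.8
  endloop
 endfacet
 facet normal -0.636 0.686 0.354
  outer loop
   vertex 1.0 2.9 0.2
   vertex 1.4 0.9 4.8
   vertex 2.7 3.6 1.9
  endloop
 endfacet
 facet normal 0.688 0.560 0.462
  outer loop
   vertex 3.1 2.2 3.0
   vertex 4.8 1.1 1.8
   vertex 2.7 3.6 1.9
  endloop
 endfacet
 facet normal 0.644 0.186 0.742
  outer loop
   vertex 3.1 2.2 3.0
   vertex 1.4 0.9 4.8
   vertex 4.8 1.1 1.8
  endloop
 endfacet
 facet normal 0.270 0.641 0.718
  outer loop
   vertex 3.1 2.2 3.0
   vertex 2.7 3.6 1.9
   vertex 1.4 0.9 4.8
  endloop
 endfacet
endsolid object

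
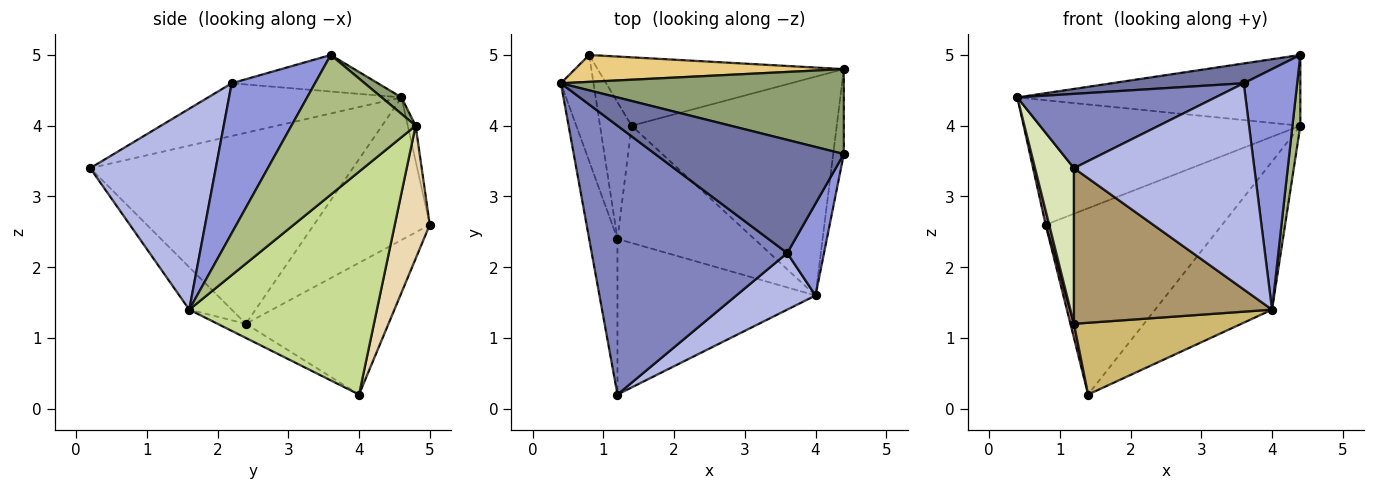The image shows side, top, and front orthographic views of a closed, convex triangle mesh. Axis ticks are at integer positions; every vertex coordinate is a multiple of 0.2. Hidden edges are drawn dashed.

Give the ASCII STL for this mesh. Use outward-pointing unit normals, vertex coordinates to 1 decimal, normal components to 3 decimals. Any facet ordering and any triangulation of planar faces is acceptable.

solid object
 facet normal -0.187 -0.169 0.968
  outer loop
   vertex 3.6 2.2 4.6
   vertex 4.4 3.6 5.0
   vertex 0.4 4.6 4.4
  endloop
 endfacet
 facet normal -0.252 -0.258 0.933
  outer loop
   vertex 3.6 2.2 4.6
   vertex 0.4 4.6 4.4
   vertex 1.2 0.2 3.4
  endloop
 endfacet
 facet normal 0.824 -0.529 0.202
  outer loop
   vertex 3.6 2.2 4.6
   vertex 4.0 1.6 1.4
   vertex 4.4 3.6 5.0
  endloop
 endfacet
 facet normal 0.557 -0.801 0.220
  outer loop
   vertex 3.6 2.2 4.6
   vertex 1.2 0.2 3.4
   vertex 4.0 1.6 1.4
  endloop
 endfacet
 facet normal 0.045 0.640 0.767
  outer loop
   vertex 4.4 4.8 4.0
   vertex 0.4 4.6 4.4
   vertex 4.4 3.6 5.0
  endloop
 endfacet
 facet normal 0.995 -0.063 -0.076
  outer loop
   vertex 4.4 4.8 4.0
   vertex 4.4 3.6 5.0
   vertex 4.0 1.6 1.4
  endloop
 endfacet
 facet normal 0.669 0.417 -0.616
  outer loop
   vertex 4.4 4.8 4.0
   vertex 4.0 1.6 1.4
   vertex 1.4 4.0 0.2
  endloop
 endfacet
 facet normal -0.979 -0.145 -0.145
  outer loop
   vertex 1.2 2.4 1.2
   vertex 1.2 0.2 3.4
   vertex 0.4 4.6 4.4
  endloop
 endfacet
 facet normal -0.150 -0.699 -0.699
  outer loop
   vertex 1.2 2.4 1.2
   vertex 4.0 1.6 1.4
   vertex 1.2 0.2 3.4
  endloop
 endfacet
 facet normal -0.088 -0.520 -0.850
  outer loop
   vertex 1.2 2.4 1.2
   vertex 1.4 4.0 0.2
   vertex 4.0 1.6 1.4
  endloop
 endfacet
 facet normal -0.028 0.977 0.211
  outer loop
   vertex 0.8 5.0 2.6
   vertex 0.4 4.6 4.4
   vertex 4.4 4.8 4.0
  endloop
 endfacet
 facet normal 0.183 0.923 -0.339
  outer loop
   vertex 0.8 5.0 2.6
   vertex 4.4 4.8 4.0
   vertex 1.4 4.0 0.2
  endloop
 endfacet
 facet normal -0.974 -0.030 -0.223
  outer loop
   vertex 0.8 5.0 2.6
   vertex 1.2 2.4 1.2
   vertex 0.4 4.6 4.4
  endloop
 endfacet
 facet normal -0.972 -0.024 -0.233
  outer loop
   vertex 0.8 5.0 2.6
   vertex 1.4 4.0 0.2
   vertex 1.2 2.4 1.2
  endloop
 endfacet
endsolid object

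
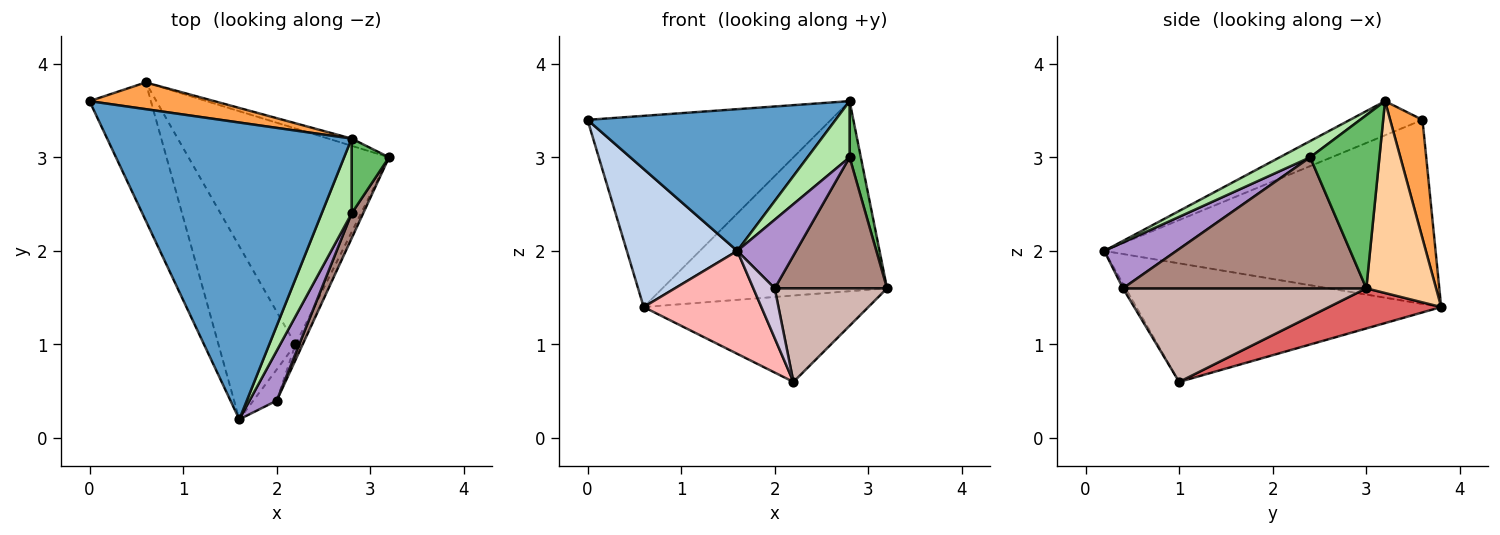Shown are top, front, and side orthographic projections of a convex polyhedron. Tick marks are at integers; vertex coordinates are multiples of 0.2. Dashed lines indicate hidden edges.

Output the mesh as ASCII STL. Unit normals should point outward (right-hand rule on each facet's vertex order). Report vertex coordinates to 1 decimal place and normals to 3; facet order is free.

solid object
 facet normal -0.125 -0.427 0.895
  outer loop
   vertex 2.8 3.2 3.6
   vertex 0.0 3.6 3.4
   vertex 1.6 0.2 2.0
  endloop
 endfacet
 facet normal -0.905 -0.302 -0.302
  outer loop
   vertex 0.6 3.8 1.4
   vertex 1.6 0.2 2.0
   vertex 0.0 3.6 3.4
  endloop
 endfacet
 facet normal 0.130 0.982 0.137
  outer loop
   vertex 0.6 3.8 1.4
   vertex 0.0 3.6 3.4
   vertex 2.8 3.2 3.6
  endloop
 endfacet
 facet normal 0.296 0.954 -0.036
  outer loop
   vertex 0.6 3.8 1.4
   vertex 2.8 3.2 3.6
   vertex 3.2 3.0 1.6
  endloop
 endfacet
 facet normal 0.965 -0.157 0.209
  outer loop
   vertex 2.8 2.4 3.0
   vertex 3.2 3.0 1.6
   vertex 2.8 3.2 3.6
  endloop
 endfacet
 facet normal 0.398 -0.551 0.734
  outer loop
   vertex 2.8 2.4 3.0
   vertex 2.8 3.2 3.6
   vertex 1.6 0.2 2.0
  endloop
 endfacet
 facet normal 0.183 0.365 -0.913
  outer loop
   vertex 2.2 1.0 0.6
   vertex 0.6 3.8 1.4
   vertex 3.2 3.0 1.6
  endloop
 endfacet
 facet normal -0.798 -0.308 -0.518
  outer loop
   vertex 2.2 1.0 0.6
   vertex 1.6 0.2 2.0
   vertex 0.6 3.8 1.4
  endloop
 endfacet
 facet normal 0.704 -0.574 0.417
  outer loop
   vertex 2.0 0.4 1.6
   vertex 2.8 2.4 3.0
   vertex 1.6 0.2 2.0
  endloop
 endfacet
 facet normal -0.105 -0.843 -0.527
  outer loop
   vertex 2.0 0.4 1.6
   vertex 1.6 0.2 2.0
   vertex 2.2 1.0 0.6
  endloop
 endfacet
 facet normal 0.905 -0.418 0.080
  outer loop
   vertex 2.0 0.4 1.6
   vertex 3.2 3.0 1.6
   vertex 2.8 2.4 3.0
  endloop
 endfacet
 facet normal 0.906 -0.418 -0.070
  outer loop
   vertex 2.0 0.4 1.6
   vertex 2.2 1.0 0.6
   vertex 3.2 3.0 1.6
  endloop
 endfacet
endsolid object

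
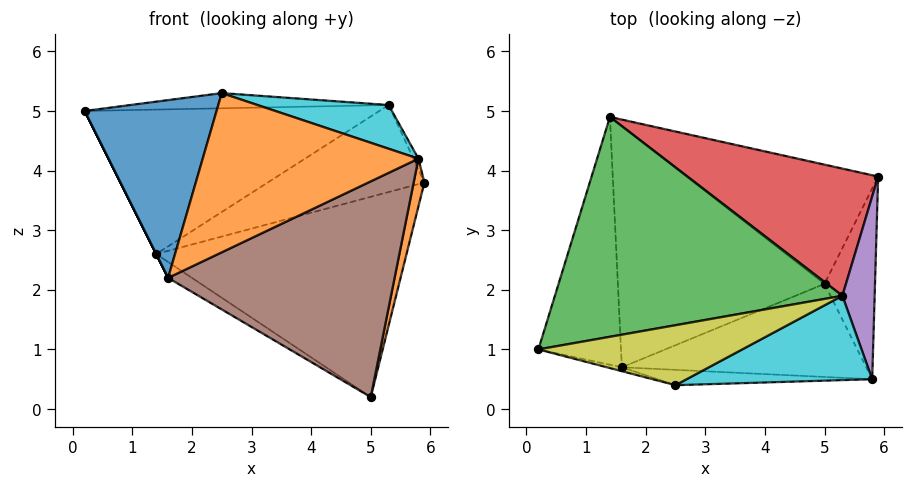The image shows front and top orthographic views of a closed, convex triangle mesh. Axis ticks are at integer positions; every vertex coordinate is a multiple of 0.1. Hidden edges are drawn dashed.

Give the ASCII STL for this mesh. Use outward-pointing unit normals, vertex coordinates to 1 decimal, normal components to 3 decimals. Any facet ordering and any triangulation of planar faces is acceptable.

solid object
 facet normal 0.311 0.817 -0.486
  outer loop
   vertex 5.0 2.1 0.2
   vertex 1.4 4.9 2.6
   vertex 5.9 3.9 3.8
  endloop
 endfacet
 facet normal 0.975 -0.054 -0.217
  outer loop
   vertex 5.8 0.5 4.2
   vertex 5.0 2.1 0.2
   vertex 5.9 3.9 3.8
  endloop
 endfacet
 facet normal -0.113 0.546 0.830
  outer loop
   vertex 5.3 1.9 5.1
   vertex 1.4 4.9 2.6
   vertex 0.2 1.0 5.0
  endloop
 endfacet
 facet normal -0.094 0.562 0.822
  outer loop
   vertex 5.3 1.9 5.1
   vertex 5.9 3.9 3.8
   vertex 1.4 4.9 2.6
  endloop
 endfacet
 facet normal 0.891 0.027 0.453
  outer loop
   vertex 5.3 1.9 5.1
   vertex 5.8 0.5 4.2
   vertex 5.9 3.9 3.8
  endloop
 endfacet
 facet normal 0.143 -0.909 -0.392
  outer loop
   vertex 1.6 0.7 2.2
   vertex 5.0 2.1 0.2
   vertex 5.8 0.5 4.2
  endloop
 endfacet
 facet normal -0.894 0.000 -0.447
  outer loop
   vertex 1.6 0.7 2.2
   vertex 0.2 1.0 5.0
   vertex 1.4 4.9 2.6
  endloop
 endfacet
 facet normal -0.523 0.056 -0.850
  outer loop
   vertex 1.6 0.7 2.2
   vertex 1.4 4.9 2.6
   vertex 5.0 2.1 0.2
  endloop
 endfacet
 facet normal -0.062 0.245 0.967
  outer loop
   vertex 2.5 0.4 5.3
   vertex 5.3 1.9 5.1
   vertex 0.2 1.0 5.0
  endloop
 endfacet
 facet normal 0.296 -0.439 0.848
  outer loop
   vertex 2.5 0.4 5.3
   vertex 5.8 0.5 4.2
   vertex 5.3 1.9 5.1
  endloop
 endfacet
 facet normal -0.250 -0.968 -0.021
  outer loop
   vertex 2.5 0.4 5.3
   vertex 0.2 1.0 5.0
   vertex 1.6 0.7 2.2
  endloop
 endfacet
 facet normal -0.002 -0.995 -0.096
  outer loop
   vertex 2.5 0.4 5.3
   vertex 1.6 0.7 2.2
   vertex 5.8 0.5 4.2
  endloop
 endfacet
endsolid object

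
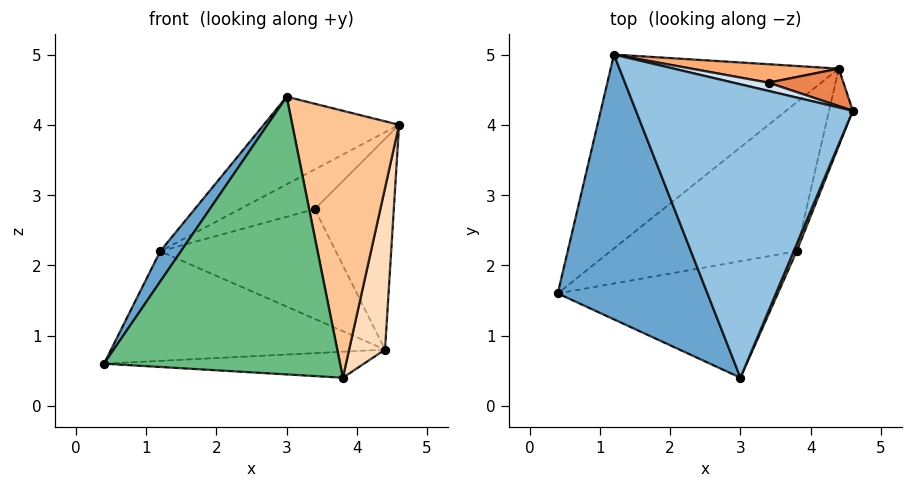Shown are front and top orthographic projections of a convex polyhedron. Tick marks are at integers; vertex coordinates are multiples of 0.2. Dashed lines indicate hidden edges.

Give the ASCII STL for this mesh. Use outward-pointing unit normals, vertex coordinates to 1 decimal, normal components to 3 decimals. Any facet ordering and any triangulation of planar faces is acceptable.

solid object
 facet normal -0.833 -0.063 0.550
  outer loop
   vertex 3.0 0.4 4.4
   vertex 1.2 5.0 2.2
   vertex 0.4 1.6 0.6
  endloop
 endfacet
 facet normal -0.403 0.262 0.877
  outer loop
   vertex 3.0 0.4 4.4
   vertex 4.6 4.2 4.0
   vertex 1.2 5.0 2.2
  endloop
 endfacet
 facet normal -0.330 0.464 -0.822
  outer loop
   vertex 4.4 4.8 0.8
   vertex 0.4 1.6 0.6
   vertex 1.2 5.0 2.2
  endloop
 endfacet
 facet normal 0.121 0.972 0.202
  outer loop
   vertex 3.4 4.6 2.8
   vertex 1.2 5.0 2.2
   vertex 4.6 4.2 4.0
  endloop
 endfacet
 facet normal 0.151 0.973 0.173
  outer loop
   vertex 3.4 4.6 2.8
   vertex 4.6 4.2 4.0
   vertex 4.4 4.8 0.8
  endloop
 endfacet
 facet normal 0.133 0.977 0.164
  outer loop
   vertex 3.4 4.6 2.8
   vertex 4.4 4.8 0.8
   vertex 1.2 5.0 2.2
  endloop
 endfacet
 facet normal 0.922 -0.387 0.010
  outer loop
   vertex 3.8 2.2 0.4
   vertex 4.6 4.2 4.0
   vertex 3.0 0.4 4.4
  endloop
 endfacet
 facet normal 0.973 -0.209 -0.100
  outer loop
   vertex 3.8 2.2 0.4
   vertex 4.4 4.8 0.8
   vertex 4.6 4.2 4.0
  endloop
 endfacet
 facet normal 0.139 -0.913 -0.383
  outer loop
   vertex 3.8 2.2 0.4
   vertex 3.0 0.4 4.4
   vertex 0.4 1.6 0.6
  endloop
 endfacet
 facet normal -0.088 0.171 -0.981
  outer loop
   vertex 3.8 2.2 0.4
   vertex 0.4 1.6 0.6
   vertex 4.4 4.8 0.8
  endloop
 endfacet
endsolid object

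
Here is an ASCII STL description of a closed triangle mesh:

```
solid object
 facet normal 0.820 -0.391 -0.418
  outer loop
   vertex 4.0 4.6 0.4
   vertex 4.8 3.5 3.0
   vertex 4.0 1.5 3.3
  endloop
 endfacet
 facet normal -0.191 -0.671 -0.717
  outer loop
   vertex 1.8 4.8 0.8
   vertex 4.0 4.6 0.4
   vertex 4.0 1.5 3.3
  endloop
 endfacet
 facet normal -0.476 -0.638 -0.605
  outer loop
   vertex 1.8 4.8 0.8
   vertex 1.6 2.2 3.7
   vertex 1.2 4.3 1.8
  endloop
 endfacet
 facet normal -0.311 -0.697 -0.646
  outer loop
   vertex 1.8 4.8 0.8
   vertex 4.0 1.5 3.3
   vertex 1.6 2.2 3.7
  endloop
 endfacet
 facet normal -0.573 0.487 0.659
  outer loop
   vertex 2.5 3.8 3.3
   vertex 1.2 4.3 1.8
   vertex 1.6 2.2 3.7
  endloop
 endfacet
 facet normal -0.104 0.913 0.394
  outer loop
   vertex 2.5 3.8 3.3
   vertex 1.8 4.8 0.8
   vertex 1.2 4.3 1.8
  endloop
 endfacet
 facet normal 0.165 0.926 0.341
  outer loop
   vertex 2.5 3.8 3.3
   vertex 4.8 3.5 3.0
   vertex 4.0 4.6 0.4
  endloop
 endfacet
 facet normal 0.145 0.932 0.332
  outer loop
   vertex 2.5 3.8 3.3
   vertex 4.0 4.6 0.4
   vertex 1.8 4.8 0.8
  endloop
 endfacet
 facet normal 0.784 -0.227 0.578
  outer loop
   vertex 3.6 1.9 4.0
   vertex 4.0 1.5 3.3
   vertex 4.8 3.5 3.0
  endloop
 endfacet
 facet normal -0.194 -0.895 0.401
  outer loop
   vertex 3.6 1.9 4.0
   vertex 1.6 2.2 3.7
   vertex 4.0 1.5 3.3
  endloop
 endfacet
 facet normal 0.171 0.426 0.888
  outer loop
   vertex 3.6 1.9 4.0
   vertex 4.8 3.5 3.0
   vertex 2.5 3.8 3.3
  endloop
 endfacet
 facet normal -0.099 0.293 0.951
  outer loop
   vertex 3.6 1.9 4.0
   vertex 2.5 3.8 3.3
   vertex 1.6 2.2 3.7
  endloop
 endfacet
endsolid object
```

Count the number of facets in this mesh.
12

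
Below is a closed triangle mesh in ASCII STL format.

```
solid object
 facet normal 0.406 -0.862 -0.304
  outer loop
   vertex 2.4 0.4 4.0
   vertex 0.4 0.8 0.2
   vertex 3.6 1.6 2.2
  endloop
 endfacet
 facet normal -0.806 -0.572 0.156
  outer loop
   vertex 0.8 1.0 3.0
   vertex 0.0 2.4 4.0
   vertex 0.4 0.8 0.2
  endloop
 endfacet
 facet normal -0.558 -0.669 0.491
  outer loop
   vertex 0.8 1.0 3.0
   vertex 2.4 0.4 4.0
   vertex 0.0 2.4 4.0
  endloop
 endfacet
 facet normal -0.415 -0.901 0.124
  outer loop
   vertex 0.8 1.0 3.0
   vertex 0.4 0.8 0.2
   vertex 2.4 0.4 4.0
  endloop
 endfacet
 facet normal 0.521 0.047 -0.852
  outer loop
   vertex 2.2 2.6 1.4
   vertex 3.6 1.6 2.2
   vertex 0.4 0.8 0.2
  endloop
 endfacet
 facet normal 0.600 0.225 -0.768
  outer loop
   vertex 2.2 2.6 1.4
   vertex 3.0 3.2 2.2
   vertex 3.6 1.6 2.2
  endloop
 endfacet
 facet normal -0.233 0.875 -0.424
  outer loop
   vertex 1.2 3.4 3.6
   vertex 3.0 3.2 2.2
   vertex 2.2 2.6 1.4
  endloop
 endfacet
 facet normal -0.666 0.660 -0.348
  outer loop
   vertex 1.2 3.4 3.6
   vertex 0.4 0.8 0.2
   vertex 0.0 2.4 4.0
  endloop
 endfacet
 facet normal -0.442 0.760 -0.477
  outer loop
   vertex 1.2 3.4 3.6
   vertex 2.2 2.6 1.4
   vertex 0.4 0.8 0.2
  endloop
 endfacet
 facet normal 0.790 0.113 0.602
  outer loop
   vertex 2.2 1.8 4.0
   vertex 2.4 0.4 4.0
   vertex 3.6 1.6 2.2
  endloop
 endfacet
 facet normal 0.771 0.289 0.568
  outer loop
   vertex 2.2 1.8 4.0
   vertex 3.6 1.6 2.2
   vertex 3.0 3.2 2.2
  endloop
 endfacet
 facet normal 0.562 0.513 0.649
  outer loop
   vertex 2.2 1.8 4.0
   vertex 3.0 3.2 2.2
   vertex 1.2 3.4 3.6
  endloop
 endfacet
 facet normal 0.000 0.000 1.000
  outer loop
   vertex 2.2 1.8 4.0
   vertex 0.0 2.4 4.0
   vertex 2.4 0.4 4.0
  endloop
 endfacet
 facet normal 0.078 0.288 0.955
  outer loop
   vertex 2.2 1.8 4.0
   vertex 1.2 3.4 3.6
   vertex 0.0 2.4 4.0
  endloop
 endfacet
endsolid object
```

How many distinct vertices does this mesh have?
9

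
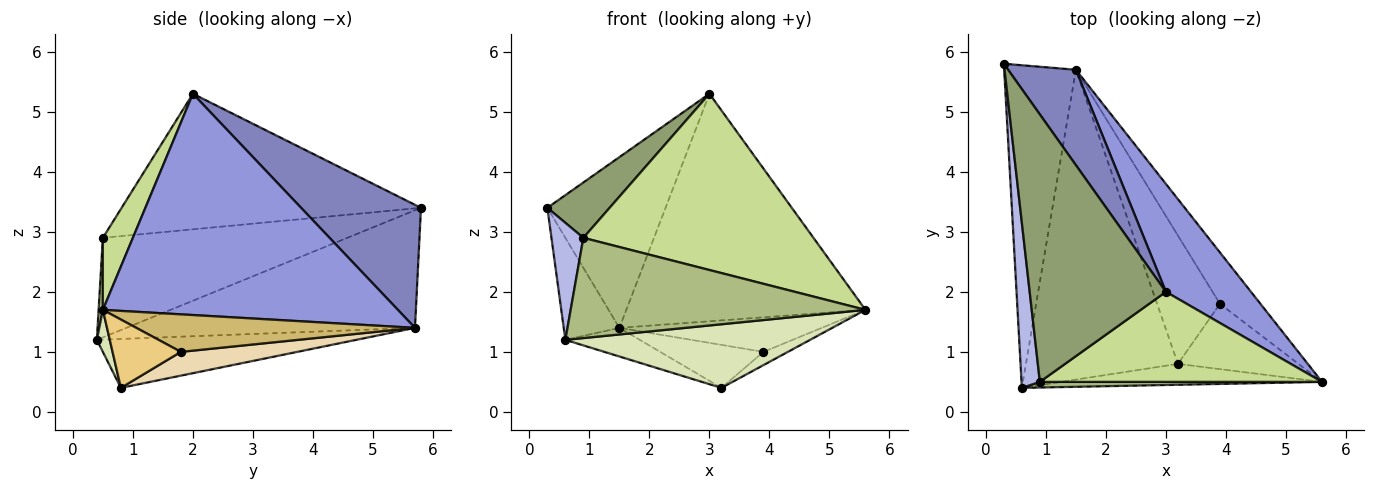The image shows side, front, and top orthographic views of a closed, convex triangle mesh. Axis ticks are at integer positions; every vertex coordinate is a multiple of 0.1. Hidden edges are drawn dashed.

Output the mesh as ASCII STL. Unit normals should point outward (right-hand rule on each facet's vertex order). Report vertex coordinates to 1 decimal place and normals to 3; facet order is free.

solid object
 facet normal -0.842 0.162 -0.514
  outer loop
   vertex 1.5 5.7 1.4
   vertex 0.6 0.4 1.2
   vertex 0.3 5.8 3.4
  endloop
 endfacet
 facet normal 0.663 0.654 0.365
  outer loop
   vertex 1.5 5.7 1.4
   vertex 0.3 5.8 3.4
   vertex 3.0 2.0 5.3
  endloop
 endfacet
 facet normal 0.744 0.603 0.286
  outer loop
   vertex 1.5 5.7 1.4
   vertex 3.0 2.0 5.3
   vertex 5.6 0.5 1.7
  endloop
 endfacet
 facet normal -0.975 -0.127 0.180
  outer loop
   vertex 0.9 0.5 2.9
   vertex 0.3 5.8 3.4
   vertex 0.6 0.4 1.2
  endloop
 endfacet
 facet normal -0.698 -0.145 0.701
  outer loop
   vertex 0.9 0.5 2.9
   vertex 3.0 2.0 5.3
   vertex 0.3 5.8 3.4
  endloop
 endfacet
 facet normal 0.014 -0.998 0.056
  outer loop
   vertex 0.9 0.5 2.9
   vertex 0.6 0.4 1.2
   vertex 5.6 0.5 1.7
  endloop
 endfacet
 facet normal 0.115 -0.885 0.452
  outer loop
   vertex 0.9 0.5 2.9
   vertex 5.6 0.5 1.7
   vertex 3.0 2.0 5.3
  endloop
 endfacet
 facet normal 0.050 -0.949 -0.312
  outer loop
   vertex 3.2 0.8 0.4
   vertex 5.6 0.5 1.7
   vertex 0.6 0.4 1.2
  endloop
 endfacet
 facet normal -0.305 0.088 -0.948
  outer loop
   vertex 3.2 0.8 0.4
   vertex 0.6 0.4 1.2
   vertex 1.5 5.7 1.4
  endloop
 endfacet
 facet normal 0.609 0.442 -0.658
  outer loop
   vertex 3.9 1.8 1.0
   vertex 1.5 5.7 1.4
   vertex 5.6 0.5 1.7
  endloop
 endfacet
 facet normal 0.486 0.174 -0.857
  outer loop
   vertex 3.9 1.8 1.0
   vertex 5.6 0.5 1.7
   vertex 3.2 0.8 0.4
  endloop
 endfacet
 facet normal 0.338 0.299 -0.892
  outer loop
   vertex 3.9 1.8 1.0
   vertex 3.2 0.8 0.4
   vertex 1.5 5.7 1.4
  endloop
 endfacet
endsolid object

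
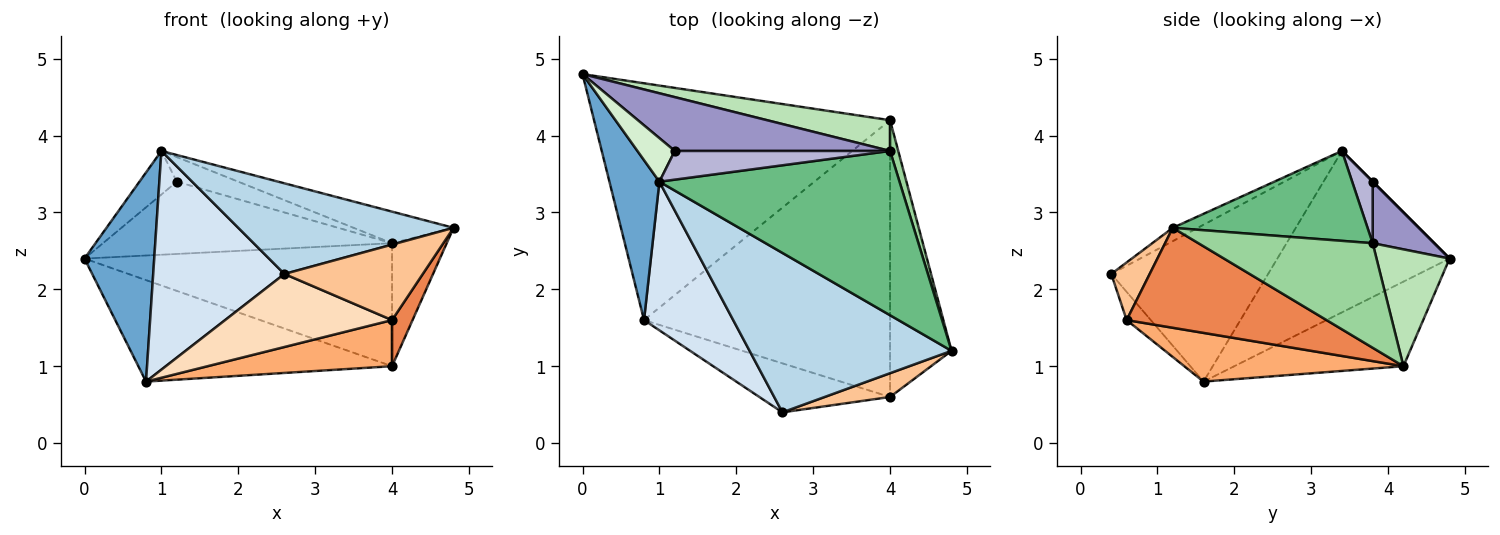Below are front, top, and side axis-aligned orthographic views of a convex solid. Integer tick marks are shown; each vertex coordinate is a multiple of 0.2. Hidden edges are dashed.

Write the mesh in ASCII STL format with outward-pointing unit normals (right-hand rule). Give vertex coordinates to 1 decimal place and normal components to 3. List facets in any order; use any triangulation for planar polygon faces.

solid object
 facet normal -0.891 -0.361 0.276
  outer loop
   vertex 1.0 3.4 3.8
   vertex 0.0 4.8 2.4
   vertex 0.8 1.6 0.8
  endloop
 endfacet
 facet normal -0.254 0.381 -0.889
  outer loop
   vertex 4.0 4.2 1.0
   vertex 0.8 1.6 0.8
   vertex 0.0 4.8 2.4
  endloop
 endfacet
 facet normal -0.057 -0.493 0.868
  outer loop
   vertex 2.6 0.4 2.2
   vertex 4.8 1.2 2.8
   vertex 1.0 3.4 3.8
  endloop
 endfacet
 facet normal -0.703 -0.588 0.400
  outer loop
   vertex 2.6 0.4 2.2
   vertex 1.0 3.4 3.8
   vertex 0.8 1.6 0.8
  endloop
 endfacet
 facet normal 0.848 -0.087 -0.522
  outer loop
   vertex 4.0 0.6 1.6
   vertex 4.0 4.2 1.0
   vertex 4.8 1.2 2.8
  endloop
 endfacet
 facet normal 0.192 -0.161 -0.968
  outer loop
   vertex 4.0 0.6 1.6
   vertex 0.8 1.6 0.8
   vertex 4.0 4.2 1.0
  endloop
 endfacet
 facet normal 0.256 -0.922 0.290
  outer loop
   vertex 4.0 0.6 1.6
   vertex 4.8 1.2 2.8
   vertex 2.6 0.4 2.2
  endloop
 endfacet
 facet normal -0.119 -0.824 -0.553
  outer loop
   vertex 4.0 0.6 1.6
   vertex 2.6 0.4 2.2
   vertex 0.8 1.6 0.8
  endloop
 endfacet
 facet normal 0.345 0.177 0.922
  outer loop
   vertex 4.0 3.8 2.6
   vertex 1.0 3.4 3.8
   vertex 4.8 1.2 2.8
  endloop
 endfacet
 facet normal 0.951 0.299 0.075
  outer loop
   vertex 4.0 3.8 2.6
   vertex 4.8 1.2 2.8
   vertex 4.0 4.2 1.0
  endloop
 endfacet
 facet normal 0.225 0.945 0.236
  outer loop
   vertex 4.0 3.8 2.6
   vertex 4.0 4.2 1.0
   vertex 0.0 4.8 2.4
  endloop
 endfacet
 facet normal 0.000 0.707 0.707
  outer loop
   vertex 1.2 3.8 3.4
   vertex 0.0 4.8 2.4
   vertex 1.0 3.4 3.8
  endloop
 endfacet
 facet normal 0.168 0.791 0.589
  outer loop
   vertex 1.2 3.8 3.4
   vertex 4.0 3.8 2.6
   vertex 0.0 4.8 2.4
  endloop
 endfacet
 facet normal 0.212 0.636 0.742
  outer loop
   vertex 1.2 3.8 3.4
   vertex 1.0 3.4 3.8
   vertex 4.0 3.8 2.6
  endloop
 endfacet
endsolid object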